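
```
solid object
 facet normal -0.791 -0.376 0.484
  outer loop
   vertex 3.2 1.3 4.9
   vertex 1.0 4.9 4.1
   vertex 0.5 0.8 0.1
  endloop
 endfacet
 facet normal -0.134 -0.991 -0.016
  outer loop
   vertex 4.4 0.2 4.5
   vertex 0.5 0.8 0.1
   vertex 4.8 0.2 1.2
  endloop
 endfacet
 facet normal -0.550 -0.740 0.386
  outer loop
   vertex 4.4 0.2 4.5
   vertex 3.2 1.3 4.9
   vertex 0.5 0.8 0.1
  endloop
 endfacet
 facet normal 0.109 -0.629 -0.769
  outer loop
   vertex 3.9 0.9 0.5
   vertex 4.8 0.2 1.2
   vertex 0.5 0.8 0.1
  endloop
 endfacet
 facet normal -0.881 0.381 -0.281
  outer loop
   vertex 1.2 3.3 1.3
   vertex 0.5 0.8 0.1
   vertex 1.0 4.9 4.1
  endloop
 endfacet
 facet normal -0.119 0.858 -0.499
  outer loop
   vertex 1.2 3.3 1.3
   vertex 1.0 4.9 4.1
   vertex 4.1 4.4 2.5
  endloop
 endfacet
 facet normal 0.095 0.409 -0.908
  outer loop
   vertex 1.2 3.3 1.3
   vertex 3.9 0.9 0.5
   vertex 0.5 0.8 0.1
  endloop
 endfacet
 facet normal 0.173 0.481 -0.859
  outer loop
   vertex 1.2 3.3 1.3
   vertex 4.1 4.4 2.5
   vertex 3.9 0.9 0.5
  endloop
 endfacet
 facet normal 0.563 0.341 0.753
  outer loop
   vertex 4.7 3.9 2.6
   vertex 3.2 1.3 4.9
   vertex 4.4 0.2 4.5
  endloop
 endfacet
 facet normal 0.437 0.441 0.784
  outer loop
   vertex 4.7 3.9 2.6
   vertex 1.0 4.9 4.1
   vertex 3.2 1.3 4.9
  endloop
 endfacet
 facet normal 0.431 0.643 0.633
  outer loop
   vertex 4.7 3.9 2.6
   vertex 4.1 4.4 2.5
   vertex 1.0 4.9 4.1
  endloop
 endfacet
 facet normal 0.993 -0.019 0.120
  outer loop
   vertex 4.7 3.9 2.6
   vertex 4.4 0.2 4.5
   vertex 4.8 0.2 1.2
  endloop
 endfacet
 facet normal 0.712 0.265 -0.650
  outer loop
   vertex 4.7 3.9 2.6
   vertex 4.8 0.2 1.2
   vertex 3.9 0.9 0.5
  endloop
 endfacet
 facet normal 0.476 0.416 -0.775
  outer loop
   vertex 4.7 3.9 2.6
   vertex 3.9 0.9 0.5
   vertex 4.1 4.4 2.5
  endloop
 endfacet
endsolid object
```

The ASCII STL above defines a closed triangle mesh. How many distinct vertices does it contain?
9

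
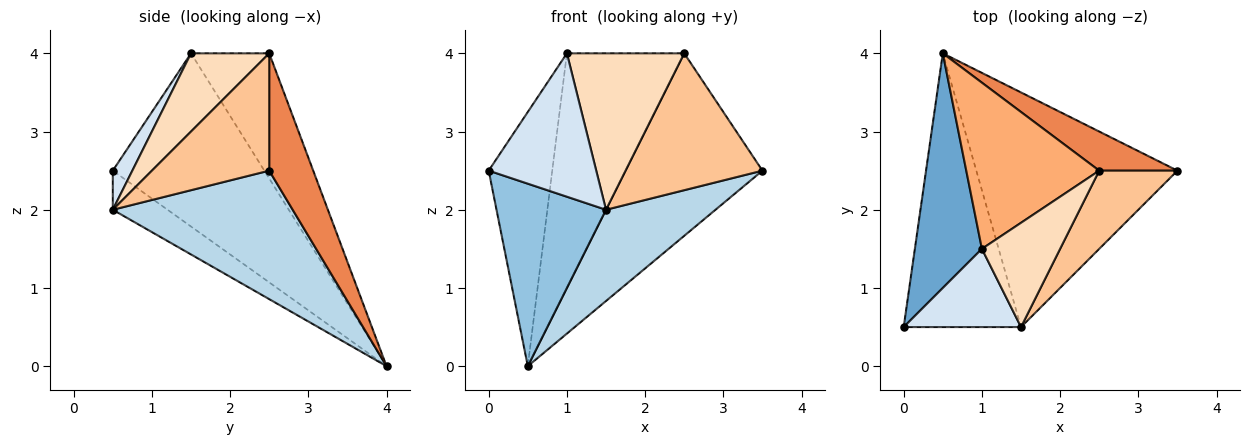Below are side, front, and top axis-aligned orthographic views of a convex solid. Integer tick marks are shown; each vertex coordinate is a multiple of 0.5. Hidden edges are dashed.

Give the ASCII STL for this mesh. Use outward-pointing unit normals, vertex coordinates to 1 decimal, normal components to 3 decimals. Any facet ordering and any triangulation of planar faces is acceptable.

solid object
 facet normal -0.869 0.364 0.336
  outer loop
   vertex 1.0 1.5 4.0
   vertex 0.5 4.0 0.0
   vertex 0.0 0.5 2.5
  endloop
 endfacet
 facet normal -0.267 -0.535 -0.802
  outer loop
   vertex 1.5 0.5 2.0
   vertex 0.0 0.5 2.5
   vertex 0.5 4.0 0.0
  endloop
 endfacet
 facet normal 0.512 -0.311 -0.801
  outer loop
   vertex 1.5 0.5 2.0
   vertex 0.5 4.0 0.0
   vertex 3.5 2.5 2.5
  endloop
 endfacet
 facet normal 0.158 -0.867 0.473
  outer loop
   vertex 1.5 0.5 2.0
   vertex 1.0 1.5 4.0
   vertex 0.0 0.5 2.5
  endloop
 endfacet
 facet normal 0.300 0.933 0.200
  outer loop
   vertex 2.5 2.5 4.0
   vertex 3.5 2.5 2.5
   vertex 0.5 4.0 0.0
  endloop
 endfacet
 facet normal -0.478 0.717 0.508
  outer loop
   vertex 2.5 2.5 4.0
   vertex 0.5 4.0 0.0
   vertex 1.0 1.5 4.0
  endloop
 endfacet
 facet normal 0.597 -0.697 0.398
  outer loop
   vertex 2.5 2.5 4.0
   vertex 1.5 0.5 2.0
   vertex 3.5 2.5 2.5
  endloop
 endfacet
 facet normal 0.485 -0.728 0.485
  outer loop
   vertex 2.5 2.5 4.0
   vertex 1.0 1.5 4.0
   vertex 1.5 0.5 2.0
  endloop
 endfacet
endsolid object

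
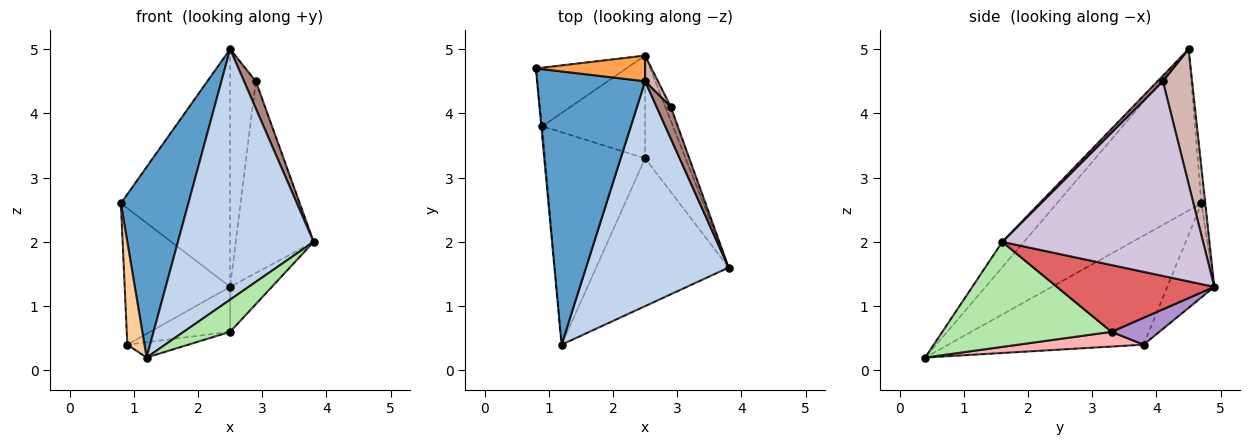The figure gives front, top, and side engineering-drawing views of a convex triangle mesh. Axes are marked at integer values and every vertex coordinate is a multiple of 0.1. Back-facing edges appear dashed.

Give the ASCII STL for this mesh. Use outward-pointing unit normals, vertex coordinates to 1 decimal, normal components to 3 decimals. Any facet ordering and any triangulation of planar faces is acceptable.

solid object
 facet normal -0.775 -0.362 0.519
  outer loop
   vertex 2.5 4.5 5.0
   vertex 0.8 4.7 2.6
   vertex 1.2 0.4 0.2
  endloop
 endfacet
 facet normal -0.118 -0.739 0.663
  outer loop
   vertex 2.5 4.5 5.0
   vertex 1.2 0.4 0.2
   vertex 3.8 1.6 2.0
  endloop
 endfacet
 facet normal -0.035 0.994 0.107
  outer loop
   vertex 2.5 4.5 5.0
   vertex 2.5 4.9 1.3
   vertex 0.8 4.7 2.6
  endloop
 endfacet
 facet normal -0.996 -0.087 -0.010
  outer loop
   vertex 0.9 3.8 0.4
   vertex 1.2 0.4 0.2
   vertex 0.8 4.7 2.6
  endloop
 endfacet
 facet normal -0.379 0.850 -0.365
  outer loop
   vertex 0.9 3.8 0.4
   vertex 0.8 4.7 2.6
   vertex 2.5 4.9 1.3
  endloop
 endfacet
 facet normal 0.612 -0.168 -0.773
  outer loop
   vertex 2.5 3.3 0.6
   vertex 3.8 1.6 2.0
   vertex 1.2 0.4 0.2
  endloop
 endfacet
 facet normal 0.834 0.221 -0.506
  outer loop
   vertex 2.5 3.3 0.6
   vertex 2.5 4.9 1.3
   vertex 3.8 1.6 2.0
  endloop
 endfacet
 facet normal 0.146 0.071 -0.987
  outer loop
   vertex 2.5 3.3 0.6
   vertex 1.2 0.4 0.2
   vertex 0.9 3.8 0.4
  endloop
 endfacet
 facet normal 0.233 0.390 -0.891
  outer loop
   vertex 2.5 3.3 0.6
   vertex 0.9 3.8 0.4
   vertex 2.5 4.9 1.3
  endloop
 endfacet
 facet normal 0.932 0.362 -0.026
  outer loop
   vertex 2.9 4.1 4.5
   vertex 3.8 1.6 2.0
   vertex 2.5 4.9 1.3
  endloop
 endfacet
 facet normal 0.284 -0.625 0.727
  outer loop
   vertex 2.9 4.1 4.5
   vertex 2.5 4.5 5.0
   vertex 3.8 1.6 2.0
  endloop
 endfacet
 facet normal 0.748 0.659 0.071
  outer loop
   vertex 2.9 4.1 4.5
   vertex 2.5 4.9 1.3
   vertex 2.5 4.5 5.0
  endloop
 endfacet
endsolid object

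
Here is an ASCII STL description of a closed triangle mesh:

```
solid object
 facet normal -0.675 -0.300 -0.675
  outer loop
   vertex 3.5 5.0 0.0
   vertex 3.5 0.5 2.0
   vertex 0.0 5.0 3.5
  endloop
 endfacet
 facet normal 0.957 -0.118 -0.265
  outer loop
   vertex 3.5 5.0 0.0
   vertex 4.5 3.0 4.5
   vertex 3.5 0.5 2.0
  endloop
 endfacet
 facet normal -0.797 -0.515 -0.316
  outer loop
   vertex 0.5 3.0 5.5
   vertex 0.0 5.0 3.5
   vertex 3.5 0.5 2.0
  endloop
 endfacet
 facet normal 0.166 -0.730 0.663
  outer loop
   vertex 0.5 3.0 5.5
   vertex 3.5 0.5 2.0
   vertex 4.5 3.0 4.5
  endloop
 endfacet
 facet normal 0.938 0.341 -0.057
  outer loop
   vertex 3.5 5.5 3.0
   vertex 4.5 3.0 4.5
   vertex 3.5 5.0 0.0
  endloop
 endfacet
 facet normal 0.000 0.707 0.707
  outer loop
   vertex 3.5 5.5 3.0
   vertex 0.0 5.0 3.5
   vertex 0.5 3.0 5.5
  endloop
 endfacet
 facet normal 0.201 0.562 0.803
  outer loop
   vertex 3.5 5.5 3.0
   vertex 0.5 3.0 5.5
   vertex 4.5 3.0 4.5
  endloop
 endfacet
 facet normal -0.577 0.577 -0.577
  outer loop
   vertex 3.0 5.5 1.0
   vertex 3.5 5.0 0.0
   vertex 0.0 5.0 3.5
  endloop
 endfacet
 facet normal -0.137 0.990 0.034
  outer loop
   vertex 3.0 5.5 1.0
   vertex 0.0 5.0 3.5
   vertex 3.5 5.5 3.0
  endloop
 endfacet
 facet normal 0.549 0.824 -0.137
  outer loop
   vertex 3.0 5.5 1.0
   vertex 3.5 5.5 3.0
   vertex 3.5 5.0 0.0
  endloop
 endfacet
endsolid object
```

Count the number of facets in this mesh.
10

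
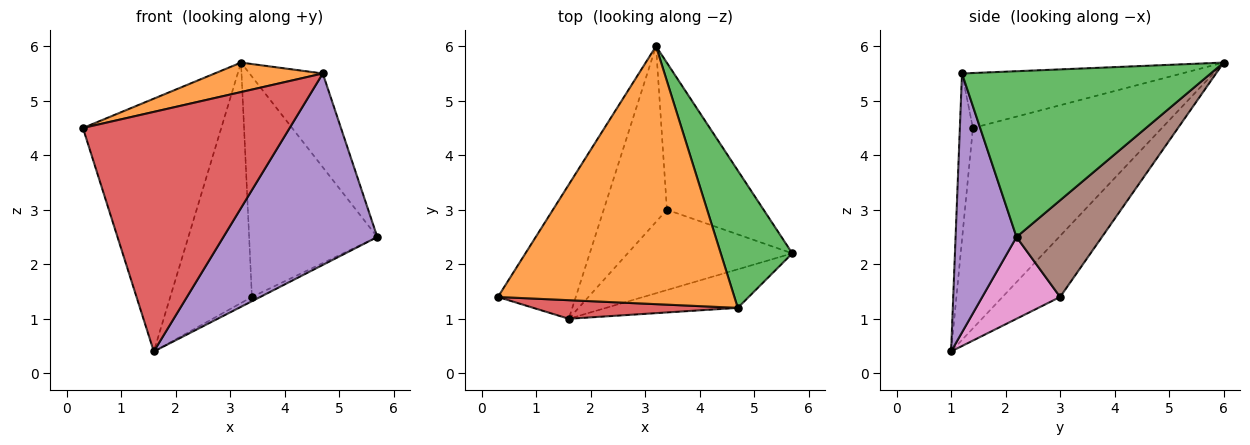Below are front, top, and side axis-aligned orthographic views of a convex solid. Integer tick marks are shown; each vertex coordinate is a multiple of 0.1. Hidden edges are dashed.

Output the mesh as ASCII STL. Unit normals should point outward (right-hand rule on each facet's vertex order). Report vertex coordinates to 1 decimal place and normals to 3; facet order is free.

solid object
 facet normal -0.770 0.564 -0.299
  outer loop
   vertex 1.6 1.0 0.4
   vertex 0.3 1.4 4.5
   vertex 3.2 6.0 5.7
  endloop
 endfacet
 facet normal -0.225 -0.111 0.968
  outer loop
   vertex 4.7 1.2 5.5
   vertex 3.2 6.0 5.7
   vertex 0.3 1.4 4.5
  endloop
 endfacet
 facet normal 0.886 0.261 0.382
  outer loop
   vertex 4.7 1.2 5.5
   vertex 5.7 2.2 2.5
   vertex 3.2 6.0 5.7
  endloop
 endfacet
 facet normal -0.063 -0.995 0.077
  outer loop
   vertex 4.7 1.2 5.5
   vertex 0.3 1.4 4.5
   vertex 1.6 1.0 0.4
  endloop
 endfacet
 facet normal 0.362 -0.914 -0.184
  outer loop
   vertex 4.7 1.2 5.5
   vertex 1.6 1.0 0.4
   vertex 5.7 2.2 2.5
  endloop
 endfacet
 facet normal 0.485 0.728 -0.485
  outer loop
   vertex 3.4 3.0 1.4
   vertex 3.2 6.0 5.7
   vertex 5.7 2.2 2.5
  endloop
 endfacet
 facet normal 0.444 0.047 -0.895
  outer loop
   vertex 3.4 3.0 1.4
   vertex 5.7 2.2 2.5
   vertex 1.6 1.0 0.4
  endloop
 endfacet
 facet normal -0.495 0.702 -0.513
  outer loop
   vertex 3.4 3.0 1.4
   vertex 1.6 1.0 0.4
   vertex 3.2 6.0 5.7
  endloop
 endfacet
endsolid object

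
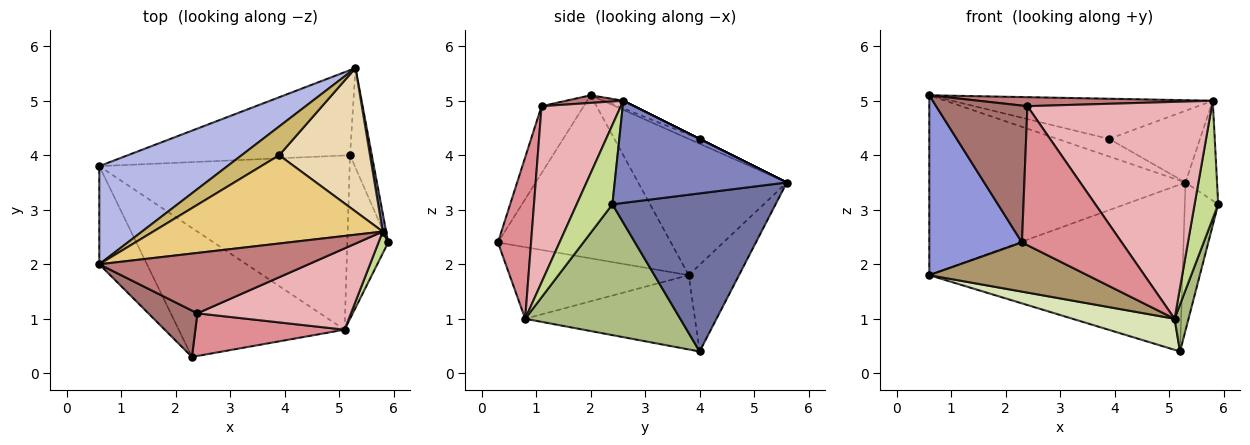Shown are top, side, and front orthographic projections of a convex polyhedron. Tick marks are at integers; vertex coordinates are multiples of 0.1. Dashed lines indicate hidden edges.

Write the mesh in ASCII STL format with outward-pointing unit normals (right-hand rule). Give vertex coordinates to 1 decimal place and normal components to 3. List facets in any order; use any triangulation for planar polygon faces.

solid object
 facet normal 0.971 0.199 -0.134
  outer loop
   vertex 5.2 4.0 0.4
   vertex 5.3 5.6 3.5
   vertex 5.9 2.4 3.1
  endloop
 endfacet
 facet normal 0.983 0.180 0.033
  outer loop
   vertex 5.8 2.6 5.0
   vertex 5.9 2.4 3.1
   vertex 5.3 5.6 3.5
  endloop
 endfacet
 facet normal -0.854 -0.457 -0.249
  outer loop
   vertex 0.6 3.8 1.8
   vertex 2.3 0.3 2.4
   vertex 0.6 2.0 5.1
  endloop
 endfacet
 facet normal -0.454 0.782 0.427
  outer loop
   vertex 0.6 3.8 1.8
   vertex 0.6 2.0 5.1
   vertex 5.3 5.6 3.5
  endloop
 endfacet
 facet normal -0.174 0.877 -0.447
  outer loop
   vertex 0.6 3.8 1.8
   vertex 5.3 5.6 3.5
   vertex 5.2 4.0 0.4
  endloop
 endfacet
 facet normal 0.951 -0.085 -0.297
  outer loop
   vertex 5.1 0.8 1.0
   vertex 5.2 4.0 0.4
   vertex 5.9 2.4 3.1
  endloop
 endfacet
 facet normal 0.830 -0.548 0.101
  outer loop
   vertex 5.1 0.8 1.0
   vertex 5.9 2.4 3.1
   vertex 5.8 2.6 5.0
  endloop
 endfacet
 facet normal -0.280 -0.168 -0.945
  outer loop
   vertex 5.1 0.8 1.0
   vertex 0.6 3.8 1.8
   vertex 5.2 4.0 0.4
  endloop
 endfacet
 facet normal -0.374 -0.330 -0.866
  outer loop
   vertex 5.1 0.8 1.0
   vertex 2.3 0.3 2.4
   vertex 0.6 3.8 1.8
  endloop
 endfacet
 facet normal -0.109 0.519 0.847
  outer loop
   vertex 3.9 4.0 4.3
   vertex 5.3 5.6 3.5
   vertex 0.6 2.0 5.1
  endloop
 endfacet
 facet normal -0.030 0.414 0.910
  outer loop
   vertex 3.9 4.0 4.3
   vertex 0.6 2.0 5.1
   vertex 5.8 2.6 5.0
  endloop
 endfacet
 facet normal 0.000 0.447 0.894
  outer loop
   vertex 3.9 4.0 4.3
   vertex 5.8 2.6 5.0
   vertex 5.3 5.6 3.5
  endloop
 endfacet
 facet normal -0.401 -0.868 0.294
  outer loop
   vertex 2.4 1.1 4.9
   vertex 0.6 2.0 5.1
   vertex 2.3 0.3 2.4
  endloop
 endfacet
 facet normal 0.036 -0.148 0.988
  outer loop
   vertex 2.4 1.1 4.9
   vertex 5.8 2.6 5.0
   vertex 0.6 2.0 5.1
  endloop
 endfacet
 facet normal 0.302 -0.911 0.280
  outer loop
   vertex 2.4 1.1 4.9
   vertex 2.3 0.3 2.4
   vertex 5.1 0.8 1.0
  endloop
 endfacet
 facet normal 0.374 -0.869 0.325
  outer loop
   vertex 2.4 1.1 4.9
   vertex 5.1 0.8 1.0
   vertex 5.8 2.6 5.0
  endloop
 endfacet
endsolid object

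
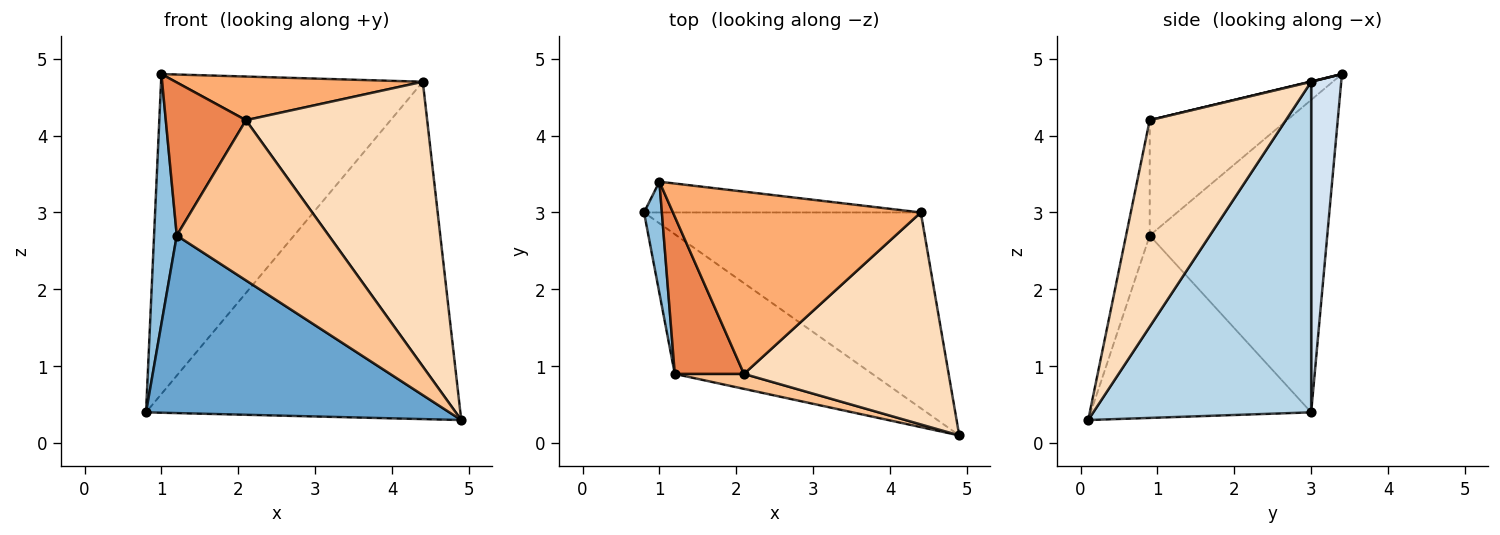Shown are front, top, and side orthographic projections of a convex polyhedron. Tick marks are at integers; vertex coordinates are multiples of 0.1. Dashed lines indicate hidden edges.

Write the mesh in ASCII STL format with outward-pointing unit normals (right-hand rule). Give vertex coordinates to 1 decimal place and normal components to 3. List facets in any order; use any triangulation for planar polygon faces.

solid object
 facet normal -0.496 -0.683 -0.537
  outer loop
   vertex 1.2 0.9 2.7
   vertex 0.8 3.0 0.4
   vertex 4.9 0.1 0.3
  endloop
 endfacet
 facet normal -0.990 -0.127 0.057
  outer loop
   vertex 1.2 0.9 2.7
   vertex 1.0 3.4 4.8
   vertex 0.8 3.0 0.4
  endloop
 endfacet
 facet normal 0.514 0.742 -0.430
  outer loop
   vertex 4.4 3.0 4.7
   vertex 4.9 0.1 0.3
   vertex 0.8 3.0 0.4
  endloop
 endfacet
 facet normal 0.114 0.989 -0.095
  outer loop
   vertex 4.4 3.0 4.7
   vertex 0.8 3.0 0.4
   vertex 1.0 3.4 4.8
  endloop
 endfacet
 facet normal -0.767 -0.448 0.460
  outer loop
   vertex 2.1 0.9 4.2
   vertex 1.0 3.4 4.8
   vertex 1.2 0.9 2.7
  endloop
 endfacet
 facet normal 0.001 -0.233 0.973
  outer loop
   vertex 2.1 0.9 4.2
   vertex 4.4 3.0 4.7
   vertex 1.0 3.4 4.8
  endloop
 endfacet
 facet normal -0.153 -0.984 0.092
  outer loop
   vertex 2.1 0.9 4.2
   vertex 1.2 0.9 2.7
   vertex 4.9 0.1 0.3
  endloop
 endfacet
 facet normal 0.516 -0.687 0.511
  outer loop
   vertex 2.1 0.9 4.2
   vertex 4.9 0.1 0.3
   vertex 4.4 3.0 4.7
  endloop
 endfacet
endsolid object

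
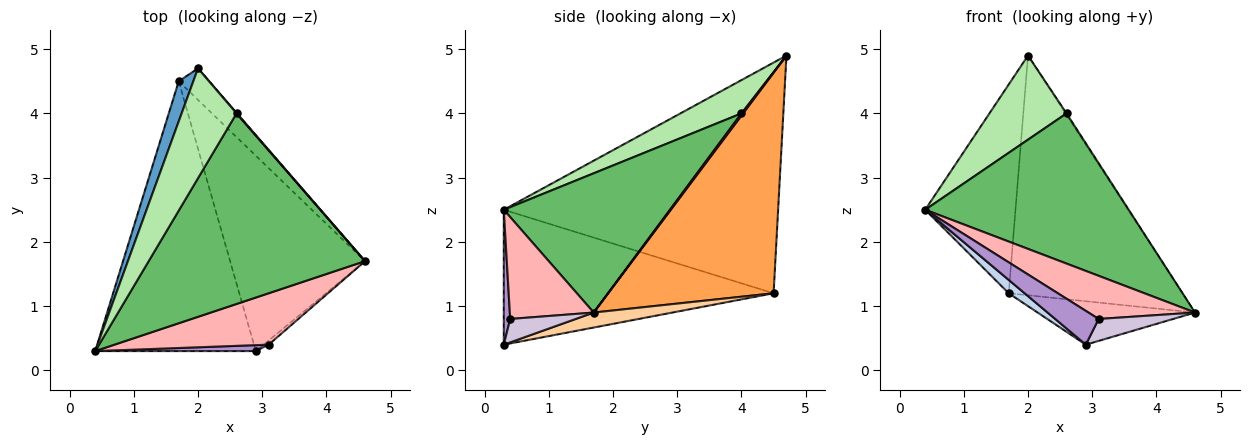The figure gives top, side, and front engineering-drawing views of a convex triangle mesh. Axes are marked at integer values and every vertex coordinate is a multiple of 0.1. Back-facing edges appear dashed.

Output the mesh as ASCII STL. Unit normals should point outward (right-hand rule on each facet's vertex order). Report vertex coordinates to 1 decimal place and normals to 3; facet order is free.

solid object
 facet normal -0.948 0.312 0.060
  outer loop
   vertex 1.7 4.5 1.2
   vertex 0.4 0.3 2.5
   vertex 2.0 4.7 4.9
  endloop
 endfacet
 facet normal -0.643 -0.038 -0.765
  outer loop
   vertex 1.7 4.5 1.2
   vertex 2.9 0.3 0.4
   vertex 0.4 0.3 2.5
  endloop
 endfacet
 facet normal 0.686 0.721 -0.095
  outer loop
   vertex 1.7 4.5 1.2
   vertex 2.0 4.7 4.9
   vertex 4.6 1.7 0.9
  endloop
 endfacet
 facet normal 0.108 0.216 -0.970
  outer loop
   vertex 1.7 4.5 1.2
   vertex 4.6 1.7 0.9
   vertex 2.9 0.3 0.4
  endloop
 endfacet
 facet normal 0.451 -0.552 0.701
  outer loop
   vertex 2.6 4.0 4.0
   vertex 0.4 0.3 2.5
   vertex 4.6 1.7 0.9
  endloop
 endfacet
 facet normal 0.434 -0.548 0.715
  outer loop
   vertex 2.6 4.0 4.0
   vertex 2.0 4.7 4.9
   vertex 0.4 0.3 2.5
  endloop
 endfacet
 facet normal 0.845 0.507 0.169
  outer loop
   vertex 2.6 4.0 4.0
   vertex 4.6 1.7 0.9
   vertex 2.0 4.7 4.9
  endloop
 endfacet
 facet normal 0.452 -0.574 0.683
  outer loop
   vertex 3.1 0.4 0.8
   vertex 4.6 1.7 0.9
   vertex 0.4 0.3 2.5
  endloop
 endfacet
 facet normal 0.144 -0.975 0.172
  outer loop
   vertex 3.1 0.4 0.8
   vertex 0.4 0.3 2.5
   vertex 2.9 0.3 0.4
  endloop
 endfacet
 facet normal 0.654 -0.743 -0.141
  outer loop
   vertex 3.1 0.4 0.8
   vertex 2.9 0.3 0.4
   vertex 4.6 1.7 0.9
  endloop
 endfacet
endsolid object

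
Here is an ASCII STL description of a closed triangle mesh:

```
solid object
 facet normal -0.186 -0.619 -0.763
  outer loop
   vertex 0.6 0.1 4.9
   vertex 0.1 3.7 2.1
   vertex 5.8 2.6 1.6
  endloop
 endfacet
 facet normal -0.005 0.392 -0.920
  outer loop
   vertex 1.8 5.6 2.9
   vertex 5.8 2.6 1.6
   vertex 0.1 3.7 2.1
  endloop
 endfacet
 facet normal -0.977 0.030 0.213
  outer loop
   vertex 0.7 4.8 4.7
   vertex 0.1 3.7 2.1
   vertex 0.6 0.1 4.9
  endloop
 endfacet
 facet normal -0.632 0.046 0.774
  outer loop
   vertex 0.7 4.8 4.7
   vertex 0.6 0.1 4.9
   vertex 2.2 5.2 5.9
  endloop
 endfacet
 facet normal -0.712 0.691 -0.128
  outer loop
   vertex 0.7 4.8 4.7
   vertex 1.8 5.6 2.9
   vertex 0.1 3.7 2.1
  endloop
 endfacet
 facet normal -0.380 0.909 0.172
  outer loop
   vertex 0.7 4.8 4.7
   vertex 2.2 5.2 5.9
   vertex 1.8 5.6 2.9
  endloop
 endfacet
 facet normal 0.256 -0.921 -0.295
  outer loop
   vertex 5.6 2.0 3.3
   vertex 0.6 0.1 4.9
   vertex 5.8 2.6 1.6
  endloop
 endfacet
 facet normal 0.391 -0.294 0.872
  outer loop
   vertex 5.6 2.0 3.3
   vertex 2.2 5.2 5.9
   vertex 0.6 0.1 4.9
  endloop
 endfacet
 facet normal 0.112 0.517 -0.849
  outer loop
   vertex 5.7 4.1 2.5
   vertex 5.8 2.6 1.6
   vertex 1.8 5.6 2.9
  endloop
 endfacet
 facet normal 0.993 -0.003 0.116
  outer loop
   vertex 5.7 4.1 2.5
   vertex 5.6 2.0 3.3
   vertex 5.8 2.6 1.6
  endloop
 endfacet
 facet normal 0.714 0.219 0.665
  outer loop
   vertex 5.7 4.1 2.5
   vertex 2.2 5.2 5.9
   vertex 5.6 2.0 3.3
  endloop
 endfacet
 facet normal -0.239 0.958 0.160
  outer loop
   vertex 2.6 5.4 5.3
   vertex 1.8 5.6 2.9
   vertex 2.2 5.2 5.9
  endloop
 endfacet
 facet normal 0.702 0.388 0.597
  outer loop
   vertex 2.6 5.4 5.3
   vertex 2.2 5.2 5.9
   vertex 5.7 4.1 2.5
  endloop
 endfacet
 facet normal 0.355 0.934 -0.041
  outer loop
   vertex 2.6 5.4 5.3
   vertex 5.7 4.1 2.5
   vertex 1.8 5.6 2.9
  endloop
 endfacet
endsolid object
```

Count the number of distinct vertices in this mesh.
9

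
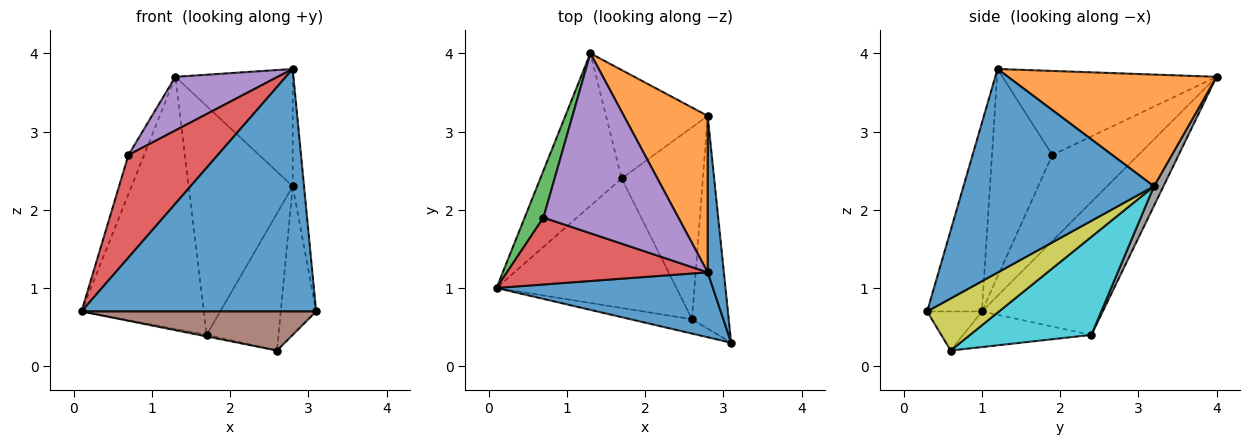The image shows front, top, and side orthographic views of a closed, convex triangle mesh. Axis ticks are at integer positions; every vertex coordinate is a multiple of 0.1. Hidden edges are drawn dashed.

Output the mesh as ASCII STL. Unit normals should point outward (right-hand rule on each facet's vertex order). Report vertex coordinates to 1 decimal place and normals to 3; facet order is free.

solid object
 facet normal -0.220 -0.942 0.252
  outer loop
   vertex 2.8 1.2 3.8
   vertex 0.1 1.0 0.7
   vertex 3.1 0.3 0.7
  endloop
 endfacet
 facet normal -0.646 0.653 -0.395
  outer loop
   vertex 1.7 2.4 0.4
   vertex 0.1 1.0 0.7
   vertex 1.3 4.0 3.7
  endloop
 endfacet
 facet normal -0.962 0.175 0.210
  outer loop
   vertex 0.7 1.9 2.7
   vertex 1.3 4.0 3.7
   vertex 0.1 1.0 0.7
  endloop
 endfacet
 facet normal -0.492 -0.729 0.476
  outer loop
   vertex 0.7 1.9 2.7
   vertex 0.1 1.0 0.7
   vertex 2.8 1.2 3.8
  endloop
 endfacet
 facet normal -0.513 -0.245 0.823
  outer loop
   vertex 0.7 1.9 2.7
   vertex 2.8 1.2 3.8
   vertex 1.3 4.0 3.7
  endloop
 endfacet
 facet normal -0.214 -0.917 -0.336
  outer loop
   vertex 2.6 0.6 0.2
   vertex 3.1 0.3 0.7
   vertex 0.1 1.0 0.7
  endloop
 endfacet
 facet normal -0.194 0.012 -0.981
  outer loop
   vertex 2.6 0.6 0.2
   vertex 0.1 1.0 0.7
   vertex 1.7 2.4 0.4
  endloop
 endfacet
 facet normal 0.082 0.901 -0.427
  outer loop
   vertex 2.8 3.2 2.3
   vertex 1.7 2.4 0.4
   vertex 1.3 4.0 3.7
  endloop
 endfacet
 facet normal 0.758 0.373 -0.534
  outer loop
   vertex 2.8 3.2 2.3
   vertex 3.1 0.3 0.7
   vertex 2.6 0.6 0.2
  endloop
 endfacet
 facet normal 0.701 0.415 -0.580
  outer loop
   vertex 2.8 3.2 2.3
   vertex 2.6 0.6 0.2
   vertex 1.7 2.4 0.4
  endloop
 endfacet
 facet normal 0.995 0.059 0.079
  outer loop
   vertex 2.8 3.2 2.3
   vertex 2.8 1.2 3.8
   vertex 3.1 0.3 0.7
  endloop
 endfacet
 facet normal 0.730 0.410 0.547
  outer loop
   vertex 2.8 3.2 2.3
   vertex 1.3 4.0 3.7
   vertex 2.8 1.2 3.8
  endloop
 endfacet
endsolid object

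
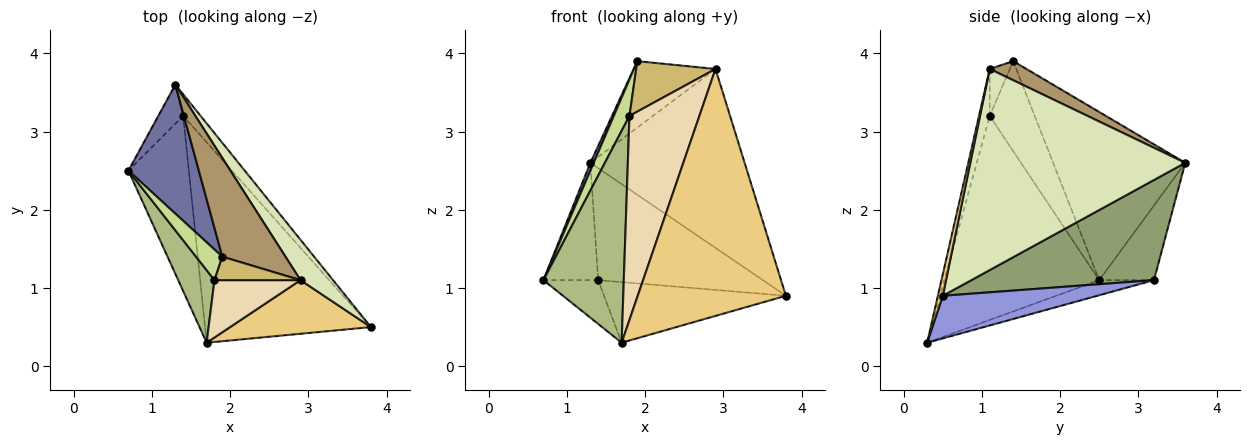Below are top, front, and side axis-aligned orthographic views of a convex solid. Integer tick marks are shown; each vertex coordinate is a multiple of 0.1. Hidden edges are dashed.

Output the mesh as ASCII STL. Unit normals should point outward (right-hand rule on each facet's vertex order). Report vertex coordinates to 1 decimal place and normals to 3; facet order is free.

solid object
 facet normal -0.922 -0.023 0.386
  outer loop
   vertex 1.3 3.6 2.6
   vertex 0.7 2.5 1.1
   vertex 1.9 1.4 3.9
  endloop
 endfacet
 facet normal -0.236 0.236 -0.943
  outer loop
   vertex 1.4 3.2 1.1
   vertex 1.7 0.3 0.3
   vertex 0.7 2.5 1.1
  endloop
 endfacet
 facet normal 0.239 0.281 -0.929
  outer loop
   vertex 1.4 3.2 1.1
   vertex 3.8 0.5 0.9
   vertex 1.7 0.3 0.3
  endloop
 endfacet
 facet normal -0.688 0.688 -0.229
  outer loop
   vertex 1.4 3.2 1.1
   vertex 0.7 2.5 1.1
   vertex 1.3 3.6 2.6
  endloop
 endfacet
 facet normal 0.737 0.664 -0.128
  outer loop
   vertex 1.4 3.2 1.1
   vertex 1.3 3.6 2.6
   vertex 3.8 0.5 0.9
  endloop
 endfacet
 facet normal -0.877 -0.455 0.156
  outer loop
   vertex 1.8 1.1 3.2
   vertex 0.7 2.5 1.1
   vertex 1.7 0.3 0.3
  endloop
 endfacet
 facet normal -0.911 -0.317 0.266
  outer loop
   vertex 1.8 1.1 3.2
   vertex 1.9 1.4 3.9
   vertex 0.7 2.5 1.1
  endloop
 endfacet
 facet normal 0.805 0.578 0.130
  outer loop
   vertex 2.9 1.1 3.8
   vertex 3.8 0.5 0.9
   vertex 1.3 3.6 2.6
  endloop
 endfacet
 facet normal 0.243 0.542 0.805
  outer loop
   vertex 2.9 1.1 3.8
   vertex 1.3 3.6 2.6
   vertex 1.9 1.4 3.9
  endloop
 endfacet
 facet normal -0.224 -0.884 0.411
  outer loop
   vertex 2.9 1.1 3.8
   vertex 1.9 1.4 3.9
   vertex 1.8 1.1 3.2
  endloop
 endfacet
 facet normal 0.032 -0.977 0.212
  outer loop
   vertex 2.9 1.1 3.8
   vertex 1.7 0.3 0.3
   vertex 3.8 0.5 0.9
  endloop
 endfacet
 facet normal -0.146 -0.952 0.268
  outer loop
   vertex 2.9 1.1 3.8
   vertex 1.8 1.1 3.2
   vertex 1.7 0.3 0.3
  endloop
 endfacet
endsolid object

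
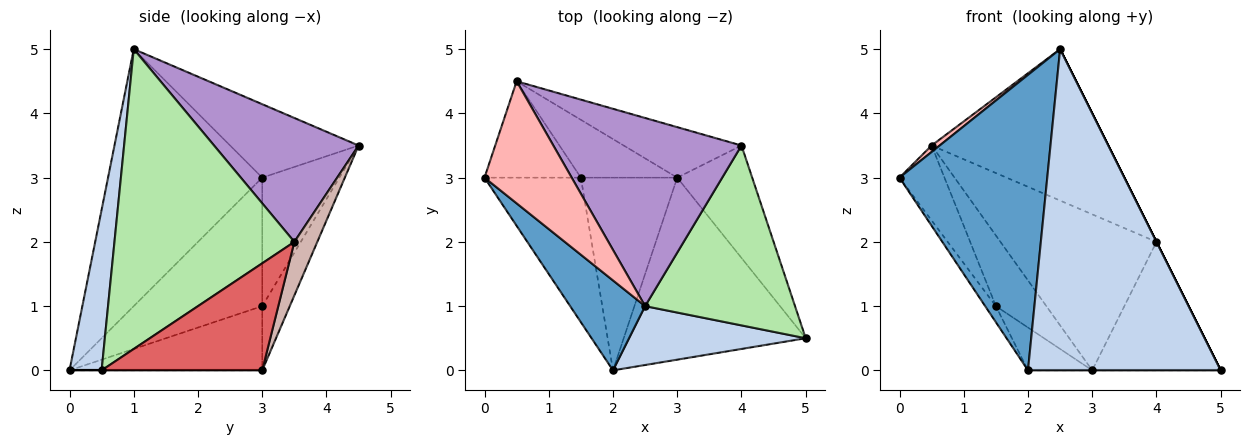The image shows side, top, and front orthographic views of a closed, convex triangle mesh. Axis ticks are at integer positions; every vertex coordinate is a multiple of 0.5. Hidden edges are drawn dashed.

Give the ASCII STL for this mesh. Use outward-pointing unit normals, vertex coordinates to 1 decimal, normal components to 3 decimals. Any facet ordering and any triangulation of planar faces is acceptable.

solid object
 facet normal -0.706 -0.677 0.206
  outer loop
   vertex 2.5 1.0 5.0
   vertex 0.0 3.0 3.0
   vertex 2.0 0.0 0.0
  endloop
 endfacet
 facet normal 0.162 -0.971 0.178
  outer loop
   vertex 2.5 1.0 5.0
   vertex 2.0 0.0 0.0
   vertex 5.0 0.5 0.0
  endloop
 endfacet
 facet normal 0.000 0.000 -1.000
  outer loop
   vertex 3.0 3.0 0.0
   vertex 5.0 0.5 0.0
   vertex 2.0 0.0 0.0
  endloop
 endfacet
 facet normal -0.798 0.067 -0.599
  outer loop
   vertex 1.5 3.0 1.0
   vertex 2.0 0.0 0.0
   vertex 0.0 3.0 3.0
  endloop
 endfacet
 facet normal -0.545 0.182 -0.818
  outer loop
   vertex 1.5 3.0 1.0
   vertex 3.0 3.0 0.0
   vertex 2.0 0.0 0.0
  endloop
 endfacet
 facet normal 0.894 0.000 0.447
  outer loop
   vertex 4.0 3.5 2.0
   vertex 2.5 1.0 5.0
   vertex 5.0 0.5 0.0
  endloop
 endfacet
 facet normal 0.685 0.548 -0.480
  outer loop
   vertex 4.0 3.5 2.0
   vertex 5.0 0.5 0.0
   vertex 3.0 3.0 0.0
  endloop
 endfacet
 facet normal -0.644 -0.040 0.764
  outer loop
   vertex 0.5 4.5 3.5
   vertex 0.0 3.0 3.0
   vertex 2.5 1.0 5.0
  endloop
 endfacet
 facet normal 0.456 0.558 0.693
  outer loop
   vertex 0.5 4.5 3.5
   vertex 2.5 1.0 5.0
   vertex 4.0 3.5 2.0
  endloop
 endfacet
 facet normal -0.725 0.423 -0.544
  outer loop
   vertex 0.5 4.5 3.5
   vertex 1.5 3.0 1.0
   vertex 0.0 3.0 3.0
  endloop
 endfacet
 facet normal -0.389 0.713 -0.583
  outer loop
   vertex 0.5 4.5 3.5
   vertex 3.0 3.0 0.0
   vertex 1.5 3.0 1.0
  endloop
 endfacet
 facet normal 0.139 0.942 -0.305
  outer loop
   vertex 0.5 4.5 3.5
   vertex 4.0 3.5 2.0
   vertex 3.0 3.0 0.0
  endloop
 endfacet
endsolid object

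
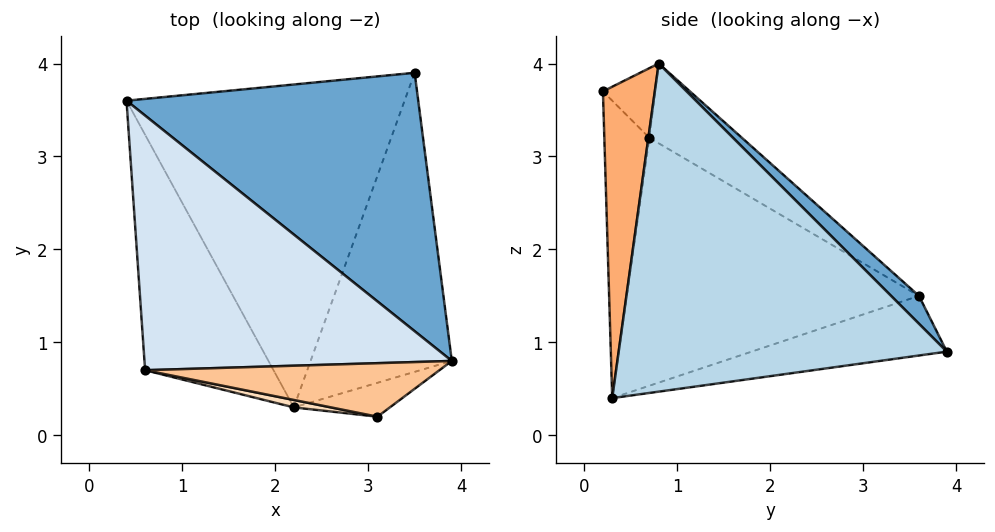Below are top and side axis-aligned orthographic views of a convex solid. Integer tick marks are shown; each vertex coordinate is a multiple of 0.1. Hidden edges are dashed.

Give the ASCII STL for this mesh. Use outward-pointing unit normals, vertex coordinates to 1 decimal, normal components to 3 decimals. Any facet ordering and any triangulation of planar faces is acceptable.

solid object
 facet normal 0.067 0.710 0.701
  outer loop
   vertex 3.5 3.9 0.9
   vertex 0.4 3.6 1.5
   vertex 3.9 0.8 4.0
  endloop
 endfacet
 facet normal -0.205 0.207 -0.957
  outer loop
   vertex 2.2 0.3 0.4
   vertex 0.4 3.6 1.5
   vertex 3.5 3.9 0.9
  endloop
 endfacet
 facet normal 0.885 -0.267 -0.381
  outer loop
   vertex 2.2 0.3 0.4
   vertex 3.5 3.9 0.9
   vertex 3.9 0.8 4.0
  endloop
 endfacet
 facet normal -0.220 0.482 0.848
  outer loop
   vertex 0.6 0.7 3.2
   vertex 3.9 0.8 4.0
   vertex 0.4 3.6 1.5
  endloop
 endfacet
 facet normal -0.843 -0.314 -0.437
  outer loop
   vertex 0.6 0.7 3.2
   vertex 0.4 3.6 1.5
   vertex 2.2 0.3 0.4
  endloop
 endfacet
 facet normal 0.634 -0.748 -0.196
  outer loop
   vertex 3.1 0.2 3.7
   vertex 2.2 0.3 0.4
   vertex 3.9 0.8 4.0
  endloop
 endfacet
 facet normal -0.227 -0.176 0.958
  outer loop
   vertex 3.1 0.2 3.7
   vertex 3.9 0.8 4.0
   vertex 0.6 0.7 3.2
  endloop
 endfacet
 facet normal -0.201 -0.979 0.025
  outer loop
   vertex 3.1 0.2 3.7
   vertex 0.6 0.7 3.2
   vertex 2.2 0.3 0.4
  endloop
 endfacet
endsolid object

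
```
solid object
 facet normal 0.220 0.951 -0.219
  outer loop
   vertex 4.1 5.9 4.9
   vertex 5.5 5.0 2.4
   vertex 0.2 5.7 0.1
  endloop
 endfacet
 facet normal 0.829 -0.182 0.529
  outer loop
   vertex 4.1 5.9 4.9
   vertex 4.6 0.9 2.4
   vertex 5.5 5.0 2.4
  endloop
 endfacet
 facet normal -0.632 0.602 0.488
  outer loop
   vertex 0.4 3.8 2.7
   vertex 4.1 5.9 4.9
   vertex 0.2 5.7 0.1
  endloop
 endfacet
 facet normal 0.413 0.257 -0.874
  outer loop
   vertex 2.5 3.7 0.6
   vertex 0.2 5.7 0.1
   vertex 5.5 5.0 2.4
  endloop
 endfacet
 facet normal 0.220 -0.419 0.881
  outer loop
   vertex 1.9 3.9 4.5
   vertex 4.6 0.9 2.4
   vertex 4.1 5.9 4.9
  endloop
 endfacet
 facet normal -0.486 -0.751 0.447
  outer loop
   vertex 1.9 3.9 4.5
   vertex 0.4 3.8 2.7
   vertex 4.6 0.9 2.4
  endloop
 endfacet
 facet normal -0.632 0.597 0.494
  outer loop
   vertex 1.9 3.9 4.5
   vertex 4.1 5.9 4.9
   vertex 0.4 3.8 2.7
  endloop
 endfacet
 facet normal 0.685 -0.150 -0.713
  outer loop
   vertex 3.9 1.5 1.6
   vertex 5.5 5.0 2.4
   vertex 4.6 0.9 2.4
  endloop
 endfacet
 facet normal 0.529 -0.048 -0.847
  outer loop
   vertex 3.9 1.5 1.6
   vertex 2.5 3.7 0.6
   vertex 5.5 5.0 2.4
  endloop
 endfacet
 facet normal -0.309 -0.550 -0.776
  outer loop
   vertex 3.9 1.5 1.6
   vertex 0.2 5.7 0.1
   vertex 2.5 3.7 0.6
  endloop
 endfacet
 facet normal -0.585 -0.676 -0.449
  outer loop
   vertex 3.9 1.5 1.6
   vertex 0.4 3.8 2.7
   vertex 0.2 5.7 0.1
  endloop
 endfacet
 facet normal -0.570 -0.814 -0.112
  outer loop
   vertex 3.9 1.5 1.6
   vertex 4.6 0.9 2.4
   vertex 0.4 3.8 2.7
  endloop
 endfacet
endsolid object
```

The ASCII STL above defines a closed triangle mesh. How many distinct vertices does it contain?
8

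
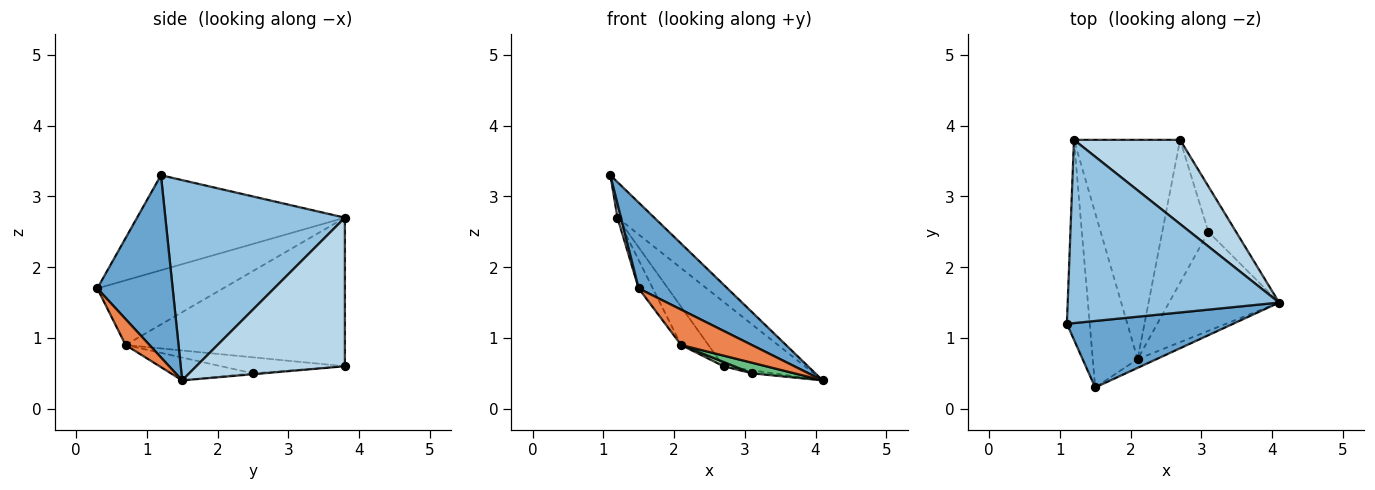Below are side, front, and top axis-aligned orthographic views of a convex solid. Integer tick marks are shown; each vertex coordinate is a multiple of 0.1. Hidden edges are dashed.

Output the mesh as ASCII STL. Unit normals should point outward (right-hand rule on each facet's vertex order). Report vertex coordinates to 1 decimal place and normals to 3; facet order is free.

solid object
 facet normal 0.557 -0.656 0.509
  outer loop
   vertex 1.5 0.3 1.7
   vertex 4.1 1.5 0.4
   vertex 1.1 1.2 3.3
  endloop
 endfacet
 facet normal 0.681 0.140 0.719
  outer loop
   vertex 1.2 3.8 2.7
   vertex 1.1 1.2 3.3
   vertex 4.1 1.5 0.4
  endloop
 endfacet
 facet normal 0.744 0.406 0.531
  outer loop
   vertex 1.2 3.8 2.7
   vertex 4.1 1.5 0.4
   vertex 2.7 3.8 0.6
  endloop
 endfacet
 facet normal -0.972 -0.017 -0.234
  outer loop
   vertex 1.2 3.8 2.7
   vertex 1.5 0.3 1.7
   vertex 1.1 1.2 3.3
  endloop
 endfacet
 facet normal 0.312 -0.922 -0.227
  outer loop
   vertex 2.1 0.7 0.9
   vertex 4.1 1.5 0.4
   vertex 1.5 0.3 1.7
  endloop
 endfacet
 facet normal -0.810 0.101 -0.578
  outer loop
   vertex 2.1 0.7 0.9
   vertex 1.2 3.8 2.7
   vertex 2.7 3.8 0.6
  endloop
 endfacet
 facet normal -0.818 0.092 -0.568
  outer loop
   vertex 2.1 0.7 0.9
   vertex 1.5 0.3 1.7
   vertex 1.2 3.8 2.7
  endloop
 endfacet
 facet normal -0.033 0.066 -0.997
  outer loop
   vertex 3.1 2.5 0.5
   vertex 2.7 3.8 0.6
   vertex 4.1 1.5 0.4
  endloop
 endfacet
 facet normal -0.202 -0.104 -0.974
  outer loop
   vertex 3.1 2.5 0.5
   vertex 4.1 1.5 0.4
   vertex 2.1 0.7 0.9
  endloop
 endfacet
 facet normal -0.327 -0.028 -0.945
  outer loop
   vertex 3.1 2.5 0.5
   vertex 2.1 0.7 0.9
   vertex 2.7 3.8 0.6
  endloop
 endfacet
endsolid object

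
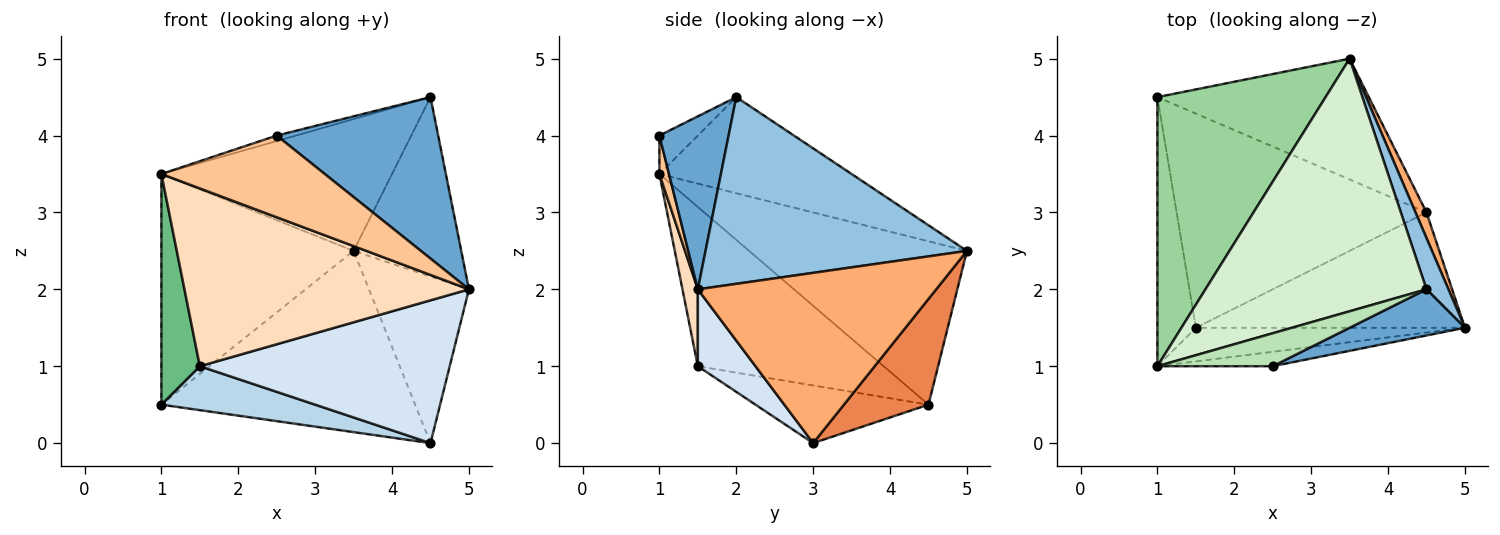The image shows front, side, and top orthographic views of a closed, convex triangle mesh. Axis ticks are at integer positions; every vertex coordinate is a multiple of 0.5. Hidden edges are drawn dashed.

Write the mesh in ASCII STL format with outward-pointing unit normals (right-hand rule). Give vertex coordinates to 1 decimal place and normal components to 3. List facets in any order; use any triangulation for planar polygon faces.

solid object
 facet normal 0.381 -0.889 0.254
  outer loop
   vertex 4.5 2.0 4.5
   vertex 2.5 1.0 4.0
   vertex 5.0 1.5 2.0
  endloop
 endfacet
 facet normal 0.919 0.379 0.108
  outer loop
   vertex 4.5 2.0 4.5
   vertex 5.0 1.5 2.0
   vertex 3.5 5.0 2.5
  endloop
 endfacet
 facet normal -0.220 -0.196 -0.955
  outer loop
   vertex 4.5 3.0 0.0
   vertex 1.5 1.5 1.0
   vertex 1.0 4.5 0.5
  endloop
 endfacet
 facet normal 0.177 -0.766 -0.618
  outer loop
   vertex 4.5 3.0 0.0
   vertex 5.0 1.5 2.0
   vertex 1.5 1.5 1.0
  endloop
 endfacet
 facet normal 0.267 0.802 -0.535
  outer loop
   vertex 4.5 3.0 0.0
   vertex 1.0 4.5 0.5
   vertex 3.5 5.0 2.5
  endloop
 endfacet
 facet normal 0.921 0.386 0.059
  outer loop
   vertex 4.5 3.0 0.0
   vertex 3.5 5.0 2.5
   vertex 5.0 1.5 2.0
  endloop
 endfacet
 facet normal 0.058 -0.983 -0.173
  outer loop
   vertex 1.0 1.0 3.5
   vertex 5.0 1.5 2.0
   vertex 2.5 1.0 4.0
  endloop
 endfacet
 facet normal 0.053 -0.981 -0.186
  outer loop
   vertex 1.0 1.0 3.5
   vertex 1.5 1.5 1.0
   vertex 5.0 1.5 2.0
  endloop
 endfacet
 facet normal -0.953 -0.197 -0.230
  outer loop
   vertex 1.0 1.0 3.5
   vertex 1.0 4.5 0.5
   vertex 1.5 1.5 1.0
  endloop
 endfacet
 facet normal -0.594 0.524 0.611
  outer loop
   vertex 1.0 1.0 3.5
   vertex 3.5 5.0 2.5
   vertex 1.0 4.5 0.5
  endloop
 endfacet
 facet normal -0.312 0.156 0.937
  outer loop
   vertex 1.0 1.0 3.5
   vertex 2.5 1.0 4.0
   vertex 4.5 2.0 4.5
  endloop
 endfacet
 facet normal -0.360 0.432 0.827
  outer loop
   vertex 1.0 1.0 3.5
   vertex 4.5 2.0 4.5
   vertex 3.5 5.0 2.5
  endloop
 endfacet
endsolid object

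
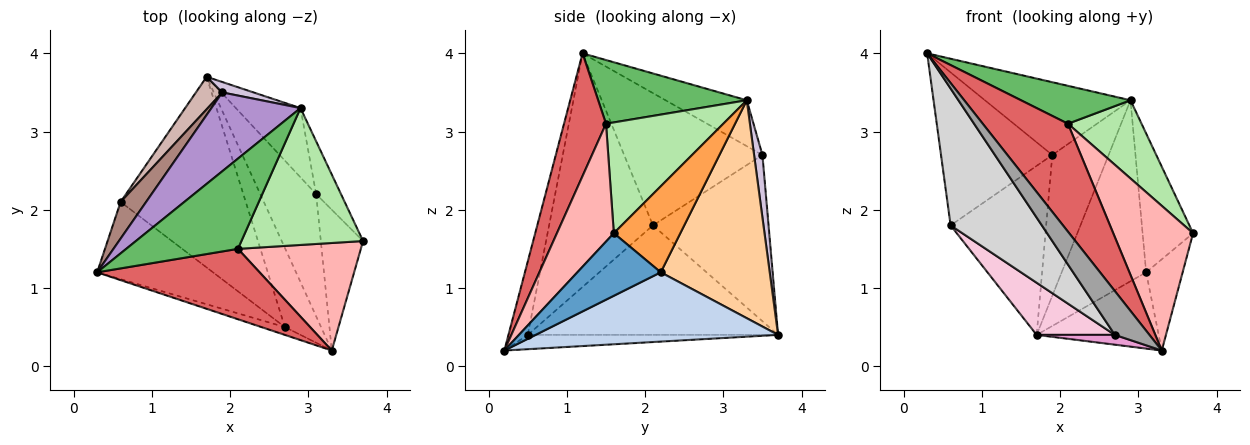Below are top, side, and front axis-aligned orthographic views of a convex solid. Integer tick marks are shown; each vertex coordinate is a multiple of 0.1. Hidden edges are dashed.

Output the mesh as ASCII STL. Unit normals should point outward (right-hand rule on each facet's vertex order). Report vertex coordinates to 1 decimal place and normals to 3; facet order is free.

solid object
 facet normal 0.779 0.341 -0.526
  outer loop
   vertex 3.1 2.2 1.2
   vertex 3.7 1.6 1.7
   vertex 3.3 0.2 0.2
  endloop
 endfacet
 facet normal 0.725 0.365 -0.585
  outer loop
   vertex 3.1 2.2 1.2
   vertex 3.3 0.2 0.2
   vertex 1.7 3.7 0.4
  endloop
 endfacet
 facet normal 0.776 0.589 -0.224
  outer loop
   vertex 3.1 2.2 1.2
   vertex 2.9 3.3 3.4
   vertex 3.7 1.6 1.7
  endloop
 endfacet
 facet normal 0.770 0.596 -0.228
  outer loop
   vertex 3.1 2.2 1.2
   vertex 1.7 3.7 0.4
   vertex 2.9 3.3 3.4
  endloop
 endfacet
 facet normal 0.465 -0.343 0.816
  outer loop
   vertex 2.1 1.5 3.1
   vertex 2.9 3.3 3.4
   vertex 0.3 1.2 4.0
  endloop
 endfacet
 facet normal 0.620 -0.389 0.681
  outer loop
   vertex 2.1 1.5 3.1
   vertex 3.7 1.6 1.7
   vertex 2.9 3.3 3.4
  endloop
 endfacet
 facet normal 0.382 -0.774 0.505
  outer loop
   vertex 2.1 1.5 3.1
   vertex 0.3 1.2 4.0
   vertex 3.3 0.2 0.2
  endloop
 endfacet
 facet normal 0.497 -0.697 0.518
  outer loop
   vertex 2.1 1.5 3.1
   vertex 3.3 0.2 0.2
   vertex 3.7 1.6 1.7
  endloop
 endfacet
 facet normal -0.354 0.635 0.687
  outer loop
   vertex 1.9 3.5 2.7
   vertex 0.3 1.2 4.0
   vertex 2.9 3.3 3.4
  endloop
 endfacet
 facet normal 0.146 0.987 0.073
  outer loop
   vertex 1.9 3.5 2.7
   vertex 2.9 3.3 3.4
   vertex 1.7 3.7 0.4
  endloop
 endfacet
 facet normal -0.770 0.620 0.149
  outer loop
   vertex 1.9 3.5 2.7
   vertex 0.6 2.1 1.8
   vertex 0.3 1.2 4.0
  endloop
 endfacet
 facet normal -0.765 0.632 0.122
  outer loop
   vertex 1.9 3.5 2.7
   vertex 1.7 3.7 0.4
   vertex 0.6 2.1 1.8
  endloop
 endfacet
 facet normal -0.365 -0.114 -0.924
  outer loop
   vertex 2.7 0.5 0.4
   vertex 1.7 3.7 0.4
   vertex 3.3 0.2 0.2
  endloop
 endfacet
 facet normal -0.645 -0.202 -0.737
  outer loop
   vertex 2.7 0.5 0.4
   vertex 0.6 2.1 1.8
   vertex 1.7 3.7 0.4
  endloop
 endfacet
 facet normal -0.482 -0.862 -0.154
  outer loop
   vertex 2.7 0.5 0.4
   vertex 3.3 0.2 0.2
   vertex 0.3 1.2 4.0
  endloop
 endfacet
 facet normal -0.704 -0.619 -0.349
  outer loop
   vertex 2.7 0.5 0.4
   vertex 0.3 1.2 4.0
   vertex 0.6 2.1 1.8
  endloop
 endfacet
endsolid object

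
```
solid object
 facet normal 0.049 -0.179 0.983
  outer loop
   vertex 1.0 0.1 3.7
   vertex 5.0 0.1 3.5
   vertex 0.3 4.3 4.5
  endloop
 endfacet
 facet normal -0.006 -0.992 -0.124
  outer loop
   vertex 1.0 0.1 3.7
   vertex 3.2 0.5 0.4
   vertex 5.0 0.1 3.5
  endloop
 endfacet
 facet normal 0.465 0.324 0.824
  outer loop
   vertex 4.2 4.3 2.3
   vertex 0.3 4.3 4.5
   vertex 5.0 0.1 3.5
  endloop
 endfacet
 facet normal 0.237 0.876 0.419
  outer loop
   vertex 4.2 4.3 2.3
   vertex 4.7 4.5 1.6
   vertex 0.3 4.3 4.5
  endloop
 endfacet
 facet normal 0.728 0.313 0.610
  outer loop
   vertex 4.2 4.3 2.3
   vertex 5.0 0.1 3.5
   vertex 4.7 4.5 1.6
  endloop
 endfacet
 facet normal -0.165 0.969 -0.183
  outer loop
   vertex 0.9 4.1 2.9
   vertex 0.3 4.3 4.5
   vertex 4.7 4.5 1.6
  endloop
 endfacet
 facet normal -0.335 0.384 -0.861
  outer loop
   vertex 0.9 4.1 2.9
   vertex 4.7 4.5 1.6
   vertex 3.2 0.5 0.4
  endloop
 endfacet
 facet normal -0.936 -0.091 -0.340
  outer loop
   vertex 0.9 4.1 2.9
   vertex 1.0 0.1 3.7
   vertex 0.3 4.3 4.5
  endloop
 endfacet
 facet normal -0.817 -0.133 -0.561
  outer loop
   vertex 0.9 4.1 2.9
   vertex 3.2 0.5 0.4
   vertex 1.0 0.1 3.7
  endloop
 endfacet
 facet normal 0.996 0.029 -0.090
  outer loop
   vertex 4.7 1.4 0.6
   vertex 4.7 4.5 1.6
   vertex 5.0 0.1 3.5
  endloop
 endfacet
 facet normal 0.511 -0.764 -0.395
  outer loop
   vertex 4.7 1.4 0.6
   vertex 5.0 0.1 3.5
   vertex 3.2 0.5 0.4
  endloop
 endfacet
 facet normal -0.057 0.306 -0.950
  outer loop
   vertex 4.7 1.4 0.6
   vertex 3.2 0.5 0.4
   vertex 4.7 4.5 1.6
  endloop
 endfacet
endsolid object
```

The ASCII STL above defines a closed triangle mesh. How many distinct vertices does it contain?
8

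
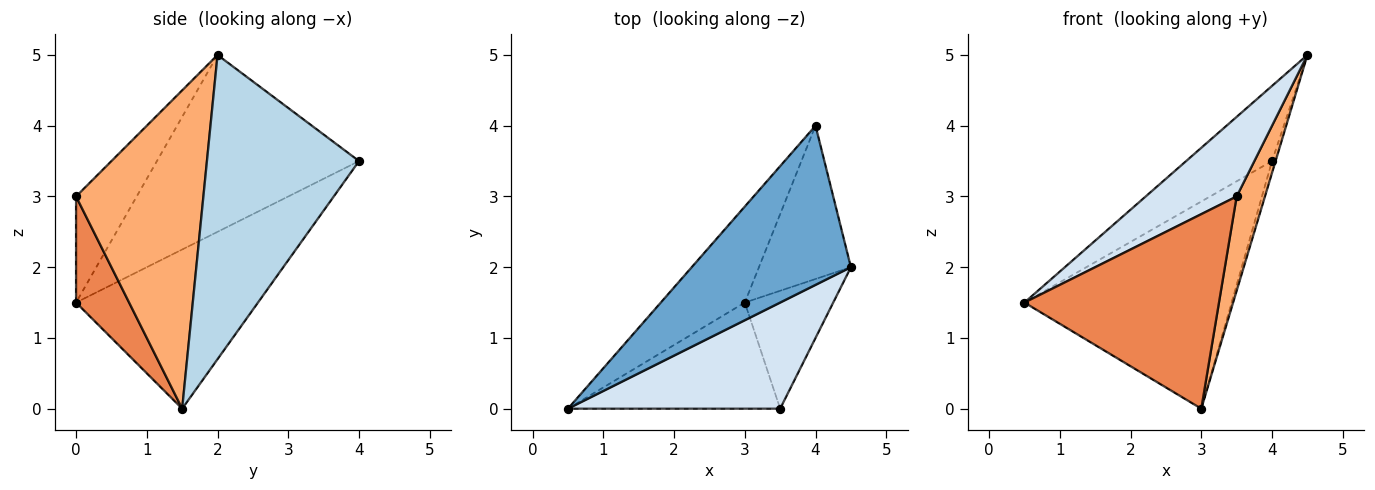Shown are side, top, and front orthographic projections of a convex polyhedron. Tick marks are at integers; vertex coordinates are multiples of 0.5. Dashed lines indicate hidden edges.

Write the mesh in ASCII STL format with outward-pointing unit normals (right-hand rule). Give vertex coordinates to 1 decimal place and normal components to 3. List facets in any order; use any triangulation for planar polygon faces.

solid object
 facet normal -0.709 0.301 0.638
  outer loop
   vertex 4.0 4.0 3.5
   vertex 0.5 0.0 1.5
   vertex 4.5 2.0 5.0
  endloop
 endfacet
 facet normal -0.623 0.710 -0.329
  outer loop
   vertex 3.0 1.5 0.0
   vertex 0.5 0.0 1.5
   vertex 4.0 4.0 3.5
  endloop
 endfacet
 facet normal 0.957 0.022 -0.289
  outer loop
   vertex 3.0 1.5 0.0
   vertex 4.0 4.0 3.5
   vertex 4.5 2.0 5.0
  endloop
 endfacet
 facet normal -0.371 -0.557 0.743
  outer loop
   vertex 3.5 0.0 3.0
   vertex 4.5 2.0 5.0
   vertex 0.5 0.0 1.5
  endloop
 endfacet
 facet normal 0.233 -0.854 -0.466
  outer loop
   vertex 3.5 0.0 3.0
   vertex 0.5 0.0 1.5
   vertex 3.0 1.5 0.0
  endloop
 endfacet
 facet normal 0.942 -0.209 -0.262
  outer loop
   vertex 3.5 0.0 3.0
   vertex 3.0 1.5 0.0
   vertex 4.5 2.0 5.0
  endloop
 endfacet
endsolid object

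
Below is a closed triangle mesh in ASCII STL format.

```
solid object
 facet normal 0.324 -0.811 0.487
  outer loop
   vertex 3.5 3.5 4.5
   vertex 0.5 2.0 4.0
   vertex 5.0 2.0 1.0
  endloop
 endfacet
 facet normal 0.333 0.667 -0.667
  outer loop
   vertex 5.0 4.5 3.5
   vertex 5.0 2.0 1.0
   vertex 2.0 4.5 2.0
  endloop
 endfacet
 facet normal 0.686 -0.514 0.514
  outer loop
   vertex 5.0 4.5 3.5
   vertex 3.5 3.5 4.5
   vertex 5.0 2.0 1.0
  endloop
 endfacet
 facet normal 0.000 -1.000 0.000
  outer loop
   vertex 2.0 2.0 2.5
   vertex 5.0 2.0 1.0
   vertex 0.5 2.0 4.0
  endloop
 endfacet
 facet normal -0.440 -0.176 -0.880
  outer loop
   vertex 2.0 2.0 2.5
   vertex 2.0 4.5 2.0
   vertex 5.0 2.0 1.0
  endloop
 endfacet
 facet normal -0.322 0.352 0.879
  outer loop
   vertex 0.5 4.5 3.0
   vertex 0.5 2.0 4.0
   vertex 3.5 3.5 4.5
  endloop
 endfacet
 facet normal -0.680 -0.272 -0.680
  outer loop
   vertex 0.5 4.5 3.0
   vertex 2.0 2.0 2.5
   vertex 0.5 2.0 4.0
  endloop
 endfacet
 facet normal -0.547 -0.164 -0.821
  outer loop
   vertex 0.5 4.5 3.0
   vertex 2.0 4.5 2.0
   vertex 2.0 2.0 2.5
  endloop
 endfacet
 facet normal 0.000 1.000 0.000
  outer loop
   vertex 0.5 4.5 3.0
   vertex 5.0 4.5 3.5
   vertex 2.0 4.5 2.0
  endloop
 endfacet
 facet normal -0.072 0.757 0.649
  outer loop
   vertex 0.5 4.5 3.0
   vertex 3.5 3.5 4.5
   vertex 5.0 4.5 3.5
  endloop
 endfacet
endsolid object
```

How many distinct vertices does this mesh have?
7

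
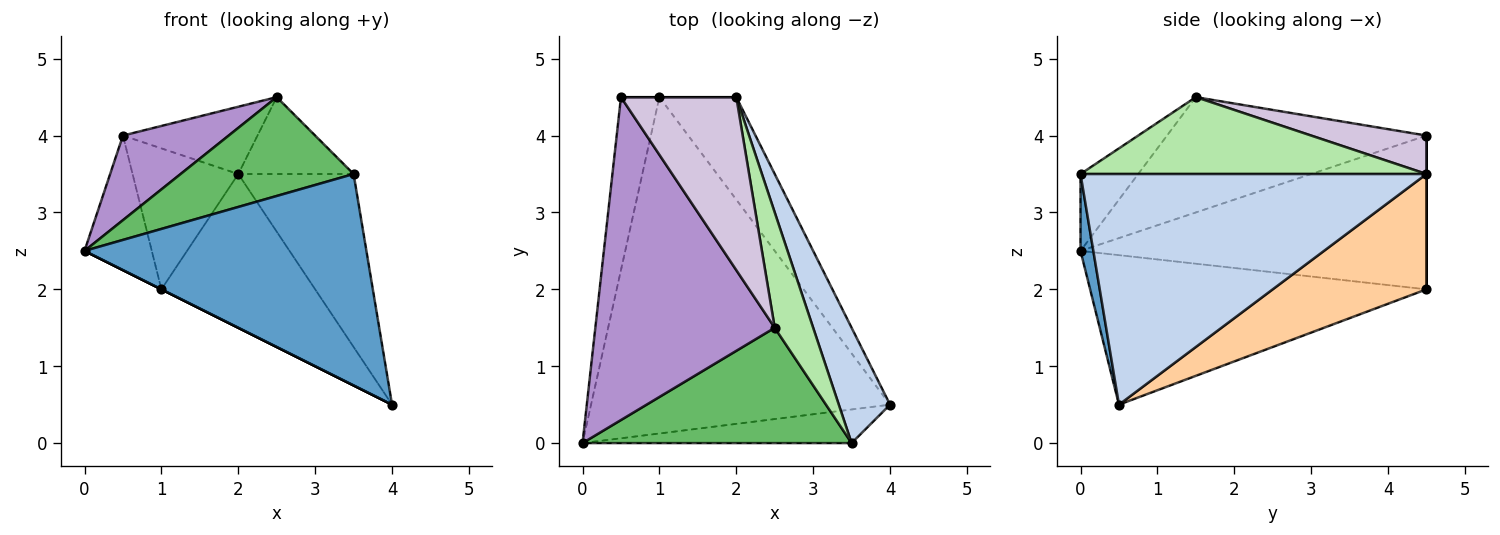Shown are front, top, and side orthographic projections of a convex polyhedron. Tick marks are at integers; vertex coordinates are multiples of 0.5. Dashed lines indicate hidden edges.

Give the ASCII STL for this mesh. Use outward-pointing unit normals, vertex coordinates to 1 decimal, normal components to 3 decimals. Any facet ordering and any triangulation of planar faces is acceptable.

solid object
 facet normal 0.045 -0.987 -0.157
  outer loop
   vertex 3.5 0.0 3.5
   vertex 0.0 0.0 2.5
   vertex 4.0 0.5 0.5
  endloop
 endfacet
 facet normal 0.928 0.309 0.206
  outer loop
   vertex 3.5 0.0 3.5
   vertex 4.0 0.5 0.5
   vertex 2.0 4.5 3.5
  endloop
 endfacet
 facet normal -0.447 0.000 -0.894
  outer loop
   vertex 1.0 4.5 2.0
   vertex 4.0 0.5 0.5
   vertex 0.0 0.0 2.5
  endloop
 endfacet
 facet normal 0.640 0.640 -0.426
  outer loop
   vertex 1.0 4.5 2.0
   vertex 2.0 4.5 3.5
   vertex 4.0 0.5 0.5
  endloop
 endfacet
 facet normal -0.212 -0.636 0.742
  outer loop
   vertex 2.5 1.5 4.5
   vertex 0.0 0.0 2.5
   vertex 3.5 0.0 3.5
  endloop
 endfacet
 facet normal 0.857 0.286 0.429
  outer loop
   vertex 2.5 1.5 4.5
   vertex 3.5 0.0 3.5
   vertex 2.0 4.5 3.5
  endloop
 endfacet
 facet normal -0.953 0.185 -0.238
  outer loop
   vertex 0.5 4.5 4.0
   vertex 1.0 4.5 2.0
   vertex 0.0 0.0 2.5
  endloop
 endfacet
 facet normal 0.000 1.000 0.000
  outer loop
   vertex 0.5 4.5 4.0
   vertex 2.0 4.5 3.5
   vertex 1.0 4.5 2.0
  endloop
 endfacet
 facet normal -0.528 -0.215 0.821
  outer loop
   vertex 0.5 4.5 4.0
   vertex 0.0 0.0 2.5
   vertex 2.5 1.5 4.5
  endloop
 endfacet
 facet normal 0.297 0.346 0.890
  outer loop
   vertex 0.5 4.5 4.0
   vertex 2.5 1.5 4.5
   vertex 2.0 4.5 3.5
  endloop
 endfacet
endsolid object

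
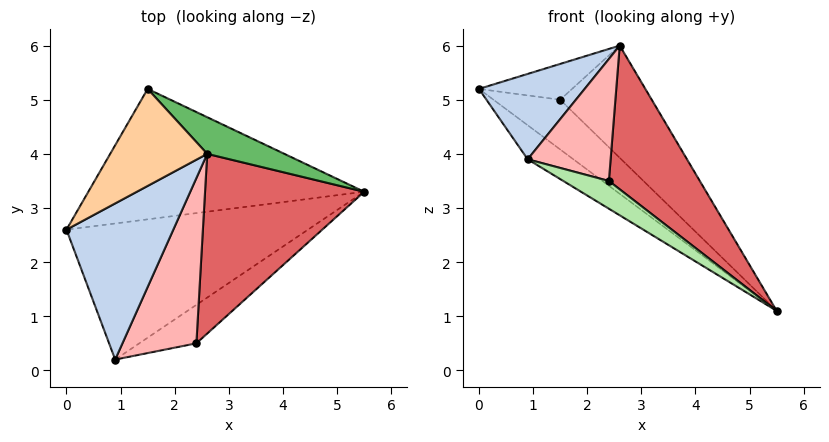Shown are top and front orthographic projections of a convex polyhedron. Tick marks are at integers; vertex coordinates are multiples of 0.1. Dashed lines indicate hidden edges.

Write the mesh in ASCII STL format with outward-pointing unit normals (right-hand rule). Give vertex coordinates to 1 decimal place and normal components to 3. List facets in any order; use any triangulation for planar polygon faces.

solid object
 facet normal -0.602 0.194 -0.775
  outer loop
   vertex 0.9 0.2 3.9
   vertex 0.0 2.6 5.2
   vertex 5.5 3.3 1.1
  endloop
 endfacet
 facet normal -0.012 -0.480 0.877
  outer loop
   vertex 2.6 4.0 6.0
   vertex 0.0 2.6 5.2
   vertex 0.9 0.2 3.9
  endloop
 endfacet
 facet normal -0.596 0.286 -0.750
  outer loop
   vertex 1.5 5.2 5.0
   vertex 5.5 3.3 1.1
   vertex 0.0 2.6 5.2
  endloop
 endfacet
 facet normal -0.429 0.313 0.847
  outer loop
   vertex 1.5 5.2 5.0
   vertex 0.0 2.6 5.2
   vertex 2.6 4.0 6.0
  endloop
 endfacet
 facet normal 0.602 0.759 0.248
  outer loop
   vertex 1.5 5.2 5.0
   vertex 2.6 4.0 6.0
   vertex 5.5 3.3 1.1
  endloop
 endfacet
 facet normal -0.099 -0.582 -0.807
  outer loop
   vertex 2.4 0.5 3.5
   vertex 0.9 0.2 3.9
   vertex 5.5 3.3 1.1
  endloop
 endfacet
 facet normal 0.760 -0.406 0.508
  outer loop
   vertex 2.4 0.5 3.5
   vertex 5.5 3.3 1.1
   vertex 2.6 4.0 6.0
  endloop
 endfacet
 facet normal 0.316 -0.563 0.763
  outer loop
   vertex 2.4 0.5 3.5
   vertex 2.6 4.0 6.0
   vertex 0.9 0.2 3.9
  endloop
 endfacet
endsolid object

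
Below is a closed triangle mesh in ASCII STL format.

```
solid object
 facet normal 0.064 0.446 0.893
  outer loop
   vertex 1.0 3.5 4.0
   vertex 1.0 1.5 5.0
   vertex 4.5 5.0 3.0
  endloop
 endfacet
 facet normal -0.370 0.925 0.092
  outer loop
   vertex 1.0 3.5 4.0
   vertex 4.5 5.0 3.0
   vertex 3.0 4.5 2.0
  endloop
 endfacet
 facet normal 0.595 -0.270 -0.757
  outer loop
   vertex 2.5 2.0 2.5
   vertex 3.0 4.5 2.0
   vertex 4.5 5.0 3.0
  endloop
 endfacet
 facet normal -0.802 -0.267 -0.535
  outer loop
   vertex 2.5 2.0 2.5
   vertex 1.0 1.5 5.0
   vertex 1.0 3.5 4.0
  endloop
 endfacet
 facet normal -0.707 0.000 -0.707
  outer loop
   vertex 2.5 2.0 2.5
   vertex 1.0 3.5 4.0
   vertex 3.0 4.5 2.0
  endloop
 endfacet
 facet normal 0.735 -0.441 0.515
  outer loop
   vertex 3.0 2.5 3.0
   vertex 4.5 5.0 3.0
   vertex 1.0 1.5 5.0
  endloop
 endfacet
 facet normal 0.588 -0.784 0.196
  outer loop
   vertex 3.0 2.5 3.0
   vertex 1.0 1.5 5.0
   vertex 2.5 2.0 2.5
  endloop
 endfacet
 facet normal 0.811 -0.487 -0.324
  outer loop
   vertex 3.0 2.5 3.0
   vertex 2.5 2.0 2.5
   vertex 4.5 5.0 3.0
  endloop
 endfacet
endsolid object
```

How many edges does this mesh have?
12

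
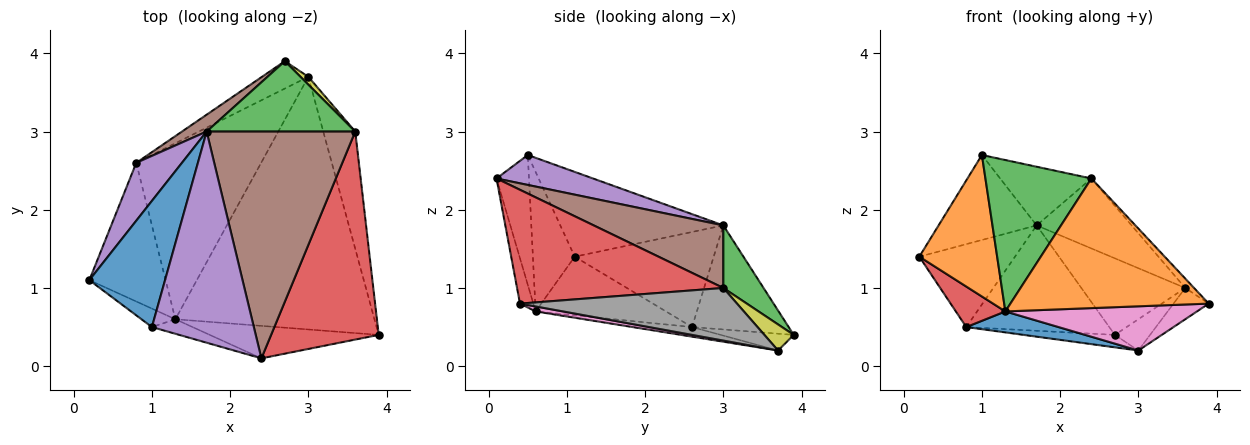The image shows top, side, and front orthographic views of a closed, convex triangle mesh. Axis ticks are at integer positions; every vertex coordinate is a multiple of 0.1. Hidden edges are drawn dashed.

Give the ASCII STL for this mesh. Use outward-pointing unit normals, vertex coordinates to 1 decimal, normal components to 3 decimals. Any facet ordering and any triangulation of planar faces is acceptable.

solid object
 facet normal -0.681 0.409 0.608
  outer loop
   vertex 1.7 3.0 1.8
   vertex 0.2 1.1 1.4
   vertex 1.0 0.5 2.7
  endloop
 endfacet
 facet normal -0.470 -0.875 -0.114
  outer loop
   vertex 1.3 0.6 0.7
   vertex 1.0 0.5 2.7
   vertex 0.2 1.1 1.4
  endloop
 endfacet
 facet normal 0.274 0.708 0.651
  outer loop
   vertex 3.6 3.0 1.0
   vertex 2.7 3.9 0.4
   vertex 1.7 3.0 1.8
  endloop
 endfacet
 facet normal -0.594 -0.226 -0.772
  outer loop
   vertex 0.8 2.6 0.5
   vertex 1.3 0.6 0.7
   vertex 0.2 1.1 1.4
  endloop
 endfacet
 facet normal -0.766 0.527 0.368
  outer loop
   vertex 0.8 2.6 0.5
   vertex 0.2 1.1 1.4
   vertex 1.7 3.0 1.8
  endloop
 endfacet
 facet normal -0.555 0.821 0.132
  outer loop
   vertex 0.8 2.6 0.5
   vertex 1.7 3.0 1.8
   vertex 2.7 3.9 0.4
  endloop
 endfacet
 facet normal 0.025 -0.172 -0.985
  outer loop
   vertex 3.0 3.7 0.2
   vertex 3.9 0.4 0.8
   vertex 1.3 0.6 0.7
  endloop
 endfacet
 facet normal 0.846 0.137 -0.515
  outer loop
   vertex 3.0 3.7 0.2
   vertex 3.6 3.0 1.0
   vertex 3.9 0.4 0.8
  endloop
 endfacet
 facet normal 0.629 0.754 0.189
  outer loop
   vertex 3.0 3.7 0.2
   vertex 2.7 3.9 0.4
   vertex 3.6 3.0 1.0
  endloop
 endfacet
 facet normal -0.314 0.393 -0.864
  outer loop
   vertex 3.0 3.7 0.2
   vertex 0.8 2.6 0.5
   vertex 2.7 3.9 0.4
  endloop
 endfacet
 facet normal -0.076 -0.118 -0.990
  outer loop
   vertex 3.0 3.7 0.2
   vertex 1.3 0.6 0.7
   vertex 0.8 2.6 0.5
  endloop
 endfacet
 facet normal -0.065 -0.968 -0.243
  outer loop
   vertex 2.4 0.1 2.4
   vertex 1.3 0.6 0.7
   vertex 3.9 0.4 0.8
  endloop
 endfacet
 facet normal -0.292 -0.952 -0.091
  outer loop
   vertex 2.4 0.1 2.4
   vertex 1.0 0.5 2.7
   vertex 1.3 0.6 0.7
  endloop
 endfacet
 facet normal 0.726 0.031 0.687
  outer loop
   vertex 2.4 0.1 2.4
   vertex 3.9 0.4 0.8
   vertex 3.6 3.0 1.0
  endloop
 endfacet
 facet normal 0.272 0.258 0.927
  outer loop
   vertex 2.4 0.1 2.4
   vertex 1.7 3.0 1.8
   vertex 1.0 0.5 2.7
  endloop
 endfacet
 facet normal 0.373 0.274 0.886
  outer loop
   vertex 2.4 0.1 2.4
   vertex 3.6 3.0 1.0
   vertex 1.7 3.0 1.8
  endloop
 endfacet
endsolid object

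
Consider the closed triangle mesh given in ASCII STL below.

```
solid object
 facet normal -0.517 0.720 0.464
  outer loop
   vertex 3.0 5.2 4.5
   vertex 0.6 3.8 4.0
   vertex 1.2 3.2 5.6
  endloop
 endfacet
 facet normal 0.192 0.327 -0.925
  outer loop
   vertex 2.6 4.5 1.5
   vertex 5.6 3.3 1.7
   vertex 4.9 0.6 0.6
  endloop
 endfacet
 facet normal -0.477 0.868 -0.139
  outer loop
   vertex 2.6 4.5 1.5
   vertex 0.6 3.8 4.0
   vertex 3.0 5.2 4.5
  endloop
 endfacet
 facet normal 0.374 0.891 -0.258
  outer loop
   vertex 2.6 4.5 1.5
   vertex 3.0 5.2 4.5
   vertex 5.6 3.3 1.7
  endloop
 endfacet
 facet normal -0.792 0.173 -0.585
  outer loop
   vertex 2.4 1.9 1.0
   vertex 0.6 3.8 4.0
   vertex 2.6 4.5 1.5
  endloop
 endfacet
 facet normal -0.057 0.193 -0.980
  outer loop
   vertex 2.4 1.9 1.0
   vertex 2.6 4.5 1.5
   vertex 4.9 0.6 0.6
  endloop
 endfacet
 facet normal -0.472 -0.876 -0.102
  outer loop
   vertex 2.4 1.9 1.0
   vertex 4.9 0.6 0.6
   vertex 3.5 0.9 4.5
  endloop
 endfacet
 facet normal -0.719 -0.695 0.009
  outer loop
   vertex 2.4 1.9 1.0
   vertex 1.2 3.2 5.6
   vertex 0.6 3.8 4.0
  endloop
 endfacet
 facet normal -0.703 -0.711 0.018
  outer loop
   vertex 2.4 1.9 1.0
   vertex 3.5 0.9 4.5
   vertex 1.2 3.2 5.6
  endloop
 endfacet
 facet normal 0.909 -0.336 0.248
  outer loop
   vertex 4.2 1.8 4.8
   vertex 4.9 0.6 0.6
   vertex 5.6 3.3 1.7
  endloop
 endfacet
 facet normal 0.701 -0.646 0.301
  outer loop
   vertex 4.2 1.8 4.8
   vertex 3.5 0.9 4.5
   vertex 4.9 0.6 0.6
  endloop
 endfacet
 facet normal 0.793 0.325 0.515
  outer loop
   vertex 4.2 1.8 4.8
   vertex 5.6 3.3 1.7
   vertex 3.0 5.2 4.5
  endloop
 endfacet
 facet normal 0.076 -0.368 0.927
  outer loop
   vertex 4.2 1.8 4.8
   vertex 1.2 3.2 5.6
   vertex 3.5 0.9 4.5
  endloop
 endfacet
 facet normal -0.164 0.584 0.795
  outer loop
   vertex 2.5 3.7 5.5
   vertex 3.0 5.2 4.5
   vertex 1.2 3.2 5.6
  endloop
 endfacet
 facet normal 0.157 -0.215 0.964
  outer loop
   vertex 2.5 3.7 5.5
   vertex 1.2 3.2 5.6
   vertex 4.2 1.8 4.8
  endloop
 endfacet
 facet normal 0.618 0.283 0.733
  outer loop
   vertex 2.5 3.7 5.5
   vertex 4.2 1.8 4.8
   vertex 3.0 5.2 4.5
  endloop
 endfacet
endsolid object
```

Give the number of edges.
24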